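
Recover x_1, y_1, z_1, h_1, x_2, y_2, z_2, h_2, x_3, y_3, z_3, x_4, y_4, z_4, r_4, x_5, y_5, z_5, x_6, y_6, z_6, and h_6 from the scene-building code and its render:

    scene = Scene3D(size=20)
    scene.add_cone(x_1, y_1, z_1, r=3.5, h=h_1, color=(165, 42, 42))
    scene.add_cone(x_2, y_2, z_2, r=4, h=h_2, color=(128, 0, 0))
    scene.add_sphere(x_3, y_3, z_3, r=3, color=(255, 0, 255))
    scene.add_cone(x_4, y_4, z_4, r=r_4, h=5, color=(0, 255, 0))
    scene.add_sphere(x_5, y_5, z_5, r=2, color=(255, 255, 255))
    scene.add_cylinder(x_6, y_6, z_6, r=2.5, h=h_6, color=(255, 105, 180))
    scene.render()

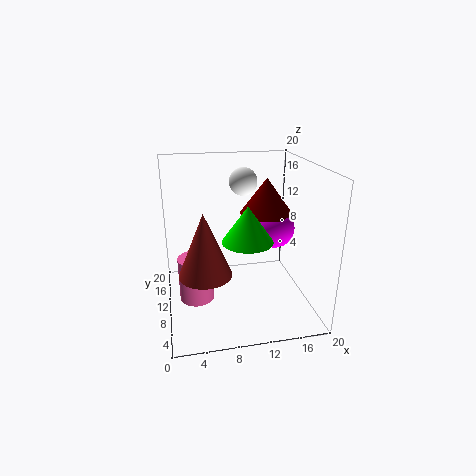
x_1 = 5
y_1 = 7
z_1 = 6.5
h_1 = 8.5
x_2 = 15.5
y_2 = 15
z_2 = 11.5
h_2 = 5.5
x_3 = 16.5
y_3 = 13.5
z_3 = 9.5
x_4 = 11
y_4 = 8.5
z_4 = 10
r_4 = 3.5
x_5 = 11.5
y_5 = 13.5
z_5 = 17
x_6 = 4
y_6 = 11
z_6 = 0.5
h_6 = 6.5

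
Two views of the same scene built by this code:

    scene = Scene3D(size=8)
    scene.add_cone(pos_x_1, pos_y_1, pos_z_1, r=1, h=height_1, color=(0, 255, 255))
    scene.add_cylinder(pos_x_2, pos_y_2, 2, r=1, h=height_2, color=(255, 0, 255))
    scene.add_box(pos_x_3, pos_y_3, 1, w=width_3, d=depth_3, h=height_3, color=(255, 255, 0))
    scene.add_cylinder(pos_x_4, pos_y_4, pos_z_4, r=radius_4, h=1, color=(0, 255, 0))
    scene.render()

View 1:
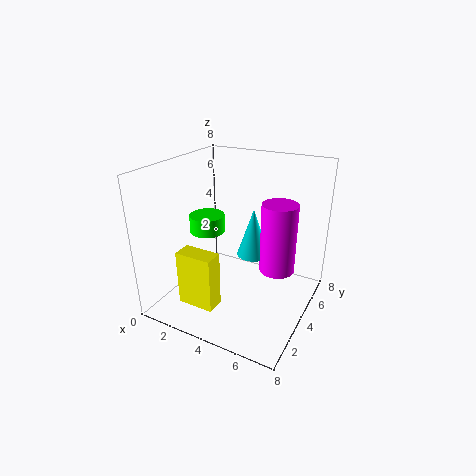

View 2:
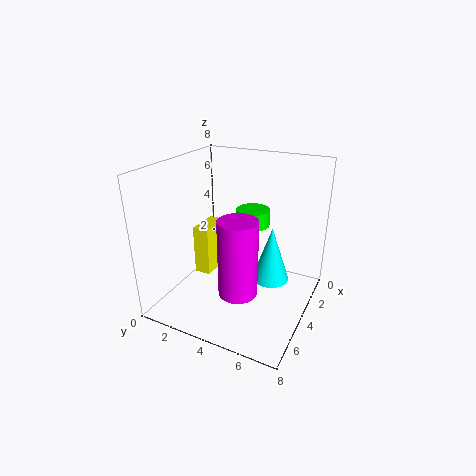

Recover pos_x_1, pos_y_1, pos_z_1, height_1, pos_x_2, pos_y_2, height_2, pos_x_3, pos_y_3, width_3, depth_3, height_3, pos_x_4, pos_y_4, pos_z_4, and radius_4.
pos_x_1 = 4; pos_y_1 = 6; pos_z_1 = 2; height_1 = 3; pos_x_2 = 6; pos_y_2 = 5; height_2 = 4; pos_x_3 = 2; pos_y_3 = 1; width_3 = 2; depth_3 = 1; height_3 = 3; pos_x_4 = 2; pos_y_4 = 4; pos_z_4 = 4; radius_4 = 1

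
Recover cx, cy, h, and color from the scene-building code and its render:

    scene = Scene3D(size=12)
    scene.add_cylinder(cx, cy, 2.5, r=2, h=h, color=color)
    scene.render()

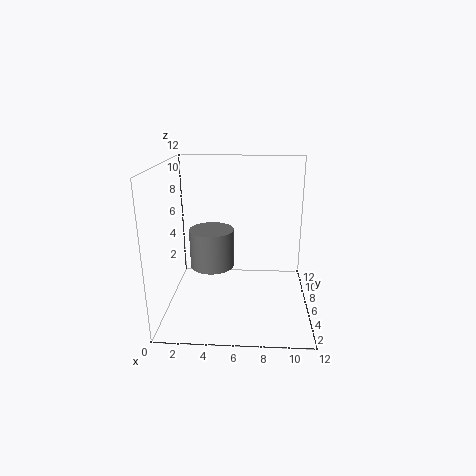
cx = 3.5; cy = 8; h = 3.5; color = 'gray'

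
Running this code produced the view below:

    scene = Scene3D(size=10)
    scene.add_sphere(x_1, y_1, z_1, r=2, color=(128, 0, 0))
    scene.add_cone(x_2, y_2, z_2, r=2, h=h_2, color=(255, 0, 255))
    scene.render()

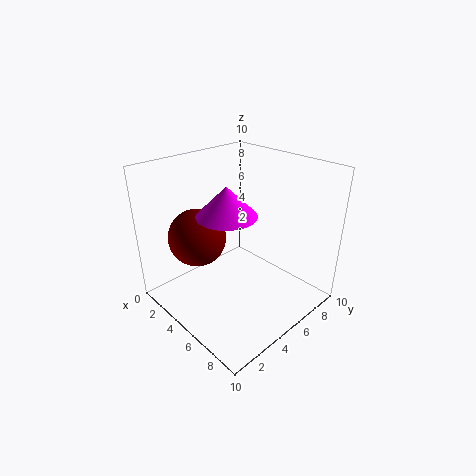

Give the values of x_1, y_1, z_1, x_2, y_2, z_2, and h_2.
x_1 = 3; y_1 = 3; z_1 = 5; x_2 = 5; y_2 = 4; z_2 = 7; h_2 = 2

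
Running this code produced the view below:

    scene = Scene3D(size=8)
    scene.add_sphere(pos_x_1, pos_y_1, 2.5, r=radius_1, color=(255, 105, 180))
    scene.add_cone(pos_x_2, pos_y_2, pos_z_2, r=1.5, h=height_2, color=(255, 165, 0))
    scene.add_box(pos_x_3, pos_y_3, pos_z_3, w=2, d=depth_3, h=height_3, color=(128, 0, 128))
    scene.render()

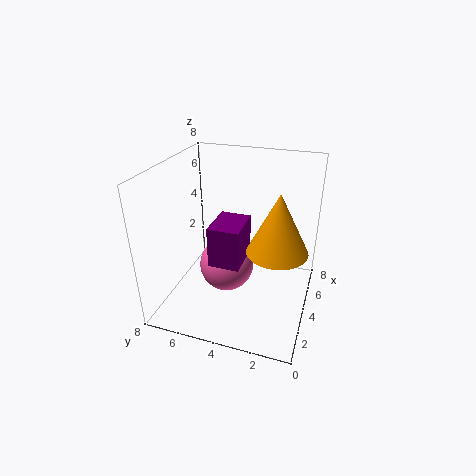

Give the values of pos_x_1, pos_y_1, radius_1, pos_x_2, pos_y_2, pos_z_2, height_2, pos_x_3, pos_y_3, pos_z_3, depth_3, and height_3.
pos_x_1 = 3.5; pos_y_1 = 4.5; radius_1 = 1.5; pos_x_2 = 2.5; pos_y_2 = 1.5; pos_z_2 = 4.5; height_2 = 3; pos_x_3 = 1; pos_y_3 = 3; pos_z_3 = 4; depth_3 = 1.5; height_3 = 2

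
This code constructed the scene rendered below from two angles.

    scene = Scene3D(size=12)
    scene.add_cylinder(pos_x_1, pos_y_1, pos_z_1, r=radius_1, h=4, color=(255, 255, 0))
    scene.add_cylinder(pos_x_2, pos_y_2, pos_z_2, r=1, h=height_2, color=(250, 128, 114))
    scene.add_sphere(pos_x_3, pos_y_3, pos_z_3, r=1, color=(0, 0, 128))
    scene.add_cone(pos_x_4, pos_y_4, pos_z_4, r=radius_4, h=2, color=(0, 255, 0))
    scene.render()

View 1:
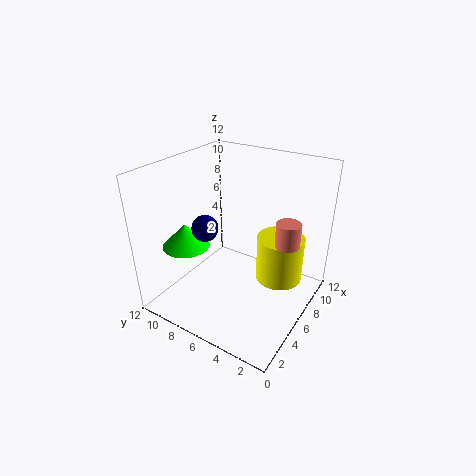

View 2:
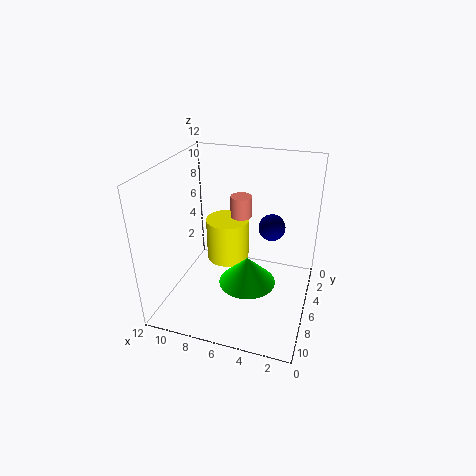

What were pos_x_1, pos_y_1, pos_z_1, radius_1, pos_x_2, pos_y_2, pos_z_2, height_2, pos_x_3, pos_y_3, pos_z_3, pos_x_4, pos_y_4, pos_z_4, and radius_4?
pos_x_1 = 8; pos_y_1 = 3; pos_z_1 = 2; radius_1 = 2; pos_x_2 = 7; pos_y_2 = 2; pos_z_2 = 6; height_2 = 2; pos_x_3 = 3; pos_y_3 = 7; pos_z_3 = 8; pos_x_4 = 4; pos_y_4 = 10; pos_z_4 = 5; radius_4 = 2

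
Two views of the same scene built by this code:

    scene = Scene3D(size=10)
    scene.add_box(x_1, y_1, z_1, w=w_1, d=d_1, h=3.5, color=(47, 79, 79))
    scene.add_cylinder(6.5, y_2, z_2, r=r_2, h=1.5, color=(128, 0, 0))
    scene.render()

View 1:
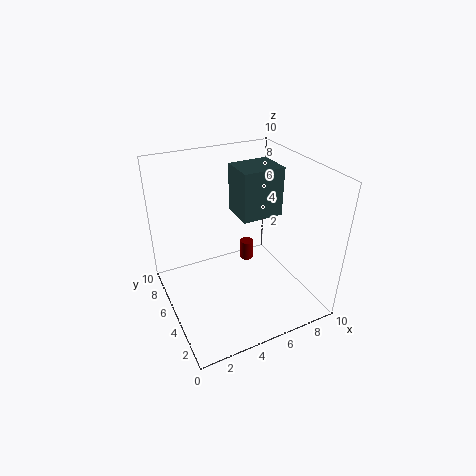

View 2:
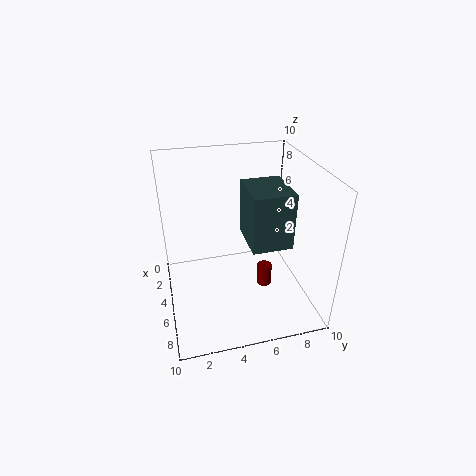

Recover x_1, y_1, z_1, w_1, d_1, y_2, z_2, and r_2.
x_1 = 5.5, y_1 = 5, z_1 = 6, w_1 = 3, d_1 = 2.5, y_2 = 6.5, z_2 = 2, r_2 = 0.5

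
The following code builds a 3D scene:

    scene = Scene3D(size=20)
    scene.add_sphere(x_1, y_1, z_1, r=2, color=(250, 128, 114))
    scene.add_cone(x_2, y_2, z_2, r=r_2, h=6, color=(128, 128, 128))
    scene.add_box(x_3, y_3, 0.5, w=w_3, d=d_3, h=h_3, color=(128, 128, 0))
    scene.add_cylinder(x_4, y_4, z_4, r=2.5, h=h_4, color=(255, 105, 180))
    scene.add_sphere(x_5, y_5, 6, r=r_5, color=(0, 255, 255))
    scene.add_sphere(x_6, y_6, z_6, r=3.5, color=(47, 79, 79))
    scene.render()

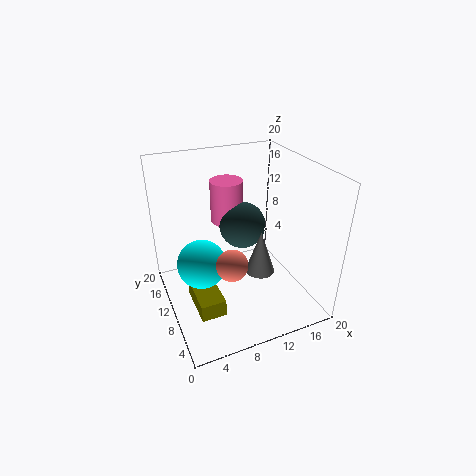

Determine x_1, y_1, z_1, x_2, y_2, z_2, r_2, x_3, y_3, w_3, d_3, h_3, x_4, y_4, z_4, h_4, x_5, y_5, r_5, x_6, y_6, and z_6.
x_1 = 7; y_1 = 5; z_1 = 9.5; x_2 = 12; y_2 = 7; z_2 = 6; r_2 = 2; x_3 = 3; y_3 = 6; w_3 = 3.5; d_3 = 6.5; h_3 = 2.5; x_4 = 11; y_4 = 16.5; z_4 = 9.5; h_4 = 6.5; x_5 = 5; y_5 = 11.5; r_5 = 3.5; x_6 = 12.5; y_6 = 14; z_6 = 9.5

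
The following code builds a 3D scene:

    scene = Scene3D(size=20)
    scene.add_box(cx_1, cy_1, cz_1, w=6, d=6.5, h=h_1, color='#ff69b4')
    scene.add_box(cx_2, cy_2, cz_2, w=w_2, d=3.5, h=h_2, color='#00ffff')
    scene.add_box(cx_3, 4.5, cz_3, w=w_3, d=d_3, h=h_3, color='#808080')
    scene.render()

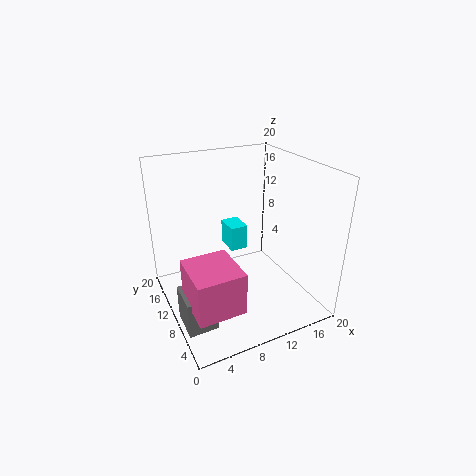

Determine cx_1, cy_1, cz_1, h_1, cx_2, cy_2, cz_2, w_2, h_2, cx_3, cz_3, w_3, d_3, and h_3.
cx_1 = 1
cy_1 = 1.5
cz_1 = 4.5
h_1 = 5.5
cx_2 = 9.5
cy_2 = 11
cz_2 = 7.5
w_2 = 2.5
h_2 = 3.5
cx_3 = 0.5
cz_3 = 0.5
w_3 = 4
d_3 = 4.5
h_3 = 5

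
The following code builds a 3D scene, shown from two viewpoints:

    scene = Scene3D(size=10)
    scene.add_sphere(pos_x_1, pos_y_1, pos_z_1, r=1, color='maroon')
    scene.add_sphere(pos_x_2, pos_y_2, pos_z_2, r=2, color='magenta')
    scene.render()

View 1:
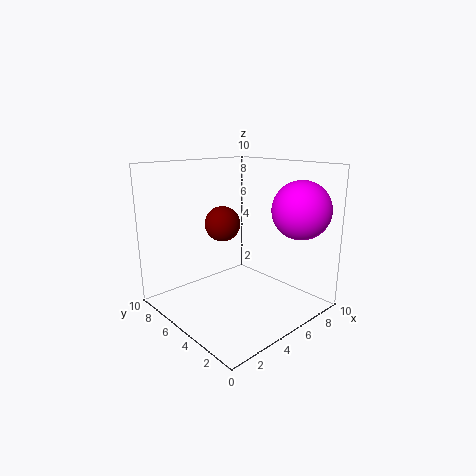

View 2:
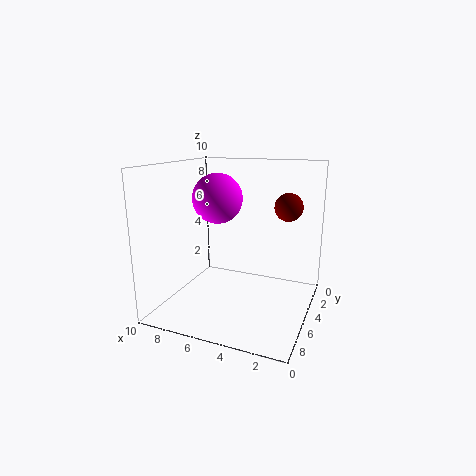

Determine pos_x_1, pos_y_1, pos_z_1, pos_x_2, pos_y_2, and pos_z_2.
pos_x_1 = 2, pos_y_1 = 3, pos_z_1 = 7, pos_x_2 = 8, pos_y_2 = 2, pos_z_2 = 7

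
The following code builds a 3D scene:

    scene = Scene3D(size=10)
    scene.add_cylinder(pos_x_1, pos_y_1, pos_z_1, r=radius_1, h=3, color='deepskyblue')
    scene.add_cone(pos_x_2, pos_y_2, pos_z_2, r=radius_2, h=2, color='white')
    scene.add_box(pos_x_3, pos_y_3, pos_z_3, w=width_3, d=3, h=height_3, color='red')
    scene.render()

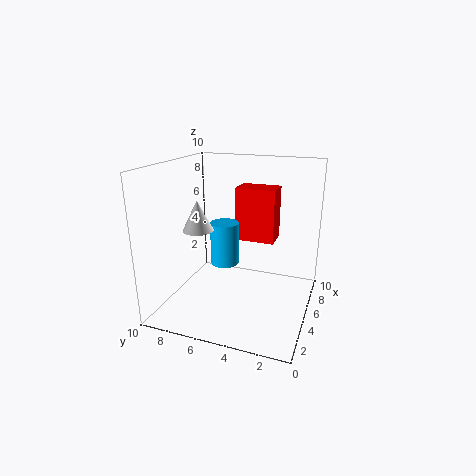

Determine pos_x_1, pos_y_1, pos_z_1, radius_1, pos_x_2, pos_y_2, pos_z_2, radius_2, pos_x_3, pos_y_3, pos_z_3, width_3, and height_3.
pos_x_1 = 5; pos_y_1 = 6; pos_z_1 = 3; radius_1 = 1; pos_x_2 = 3; pos_y_2 = 7; pos_z_2 = 6; radius_2 = 1; pos_x_3 = 7; pos_y_3 = 3; pos_z_3 = 4; width_3 = 2; height_3 = 4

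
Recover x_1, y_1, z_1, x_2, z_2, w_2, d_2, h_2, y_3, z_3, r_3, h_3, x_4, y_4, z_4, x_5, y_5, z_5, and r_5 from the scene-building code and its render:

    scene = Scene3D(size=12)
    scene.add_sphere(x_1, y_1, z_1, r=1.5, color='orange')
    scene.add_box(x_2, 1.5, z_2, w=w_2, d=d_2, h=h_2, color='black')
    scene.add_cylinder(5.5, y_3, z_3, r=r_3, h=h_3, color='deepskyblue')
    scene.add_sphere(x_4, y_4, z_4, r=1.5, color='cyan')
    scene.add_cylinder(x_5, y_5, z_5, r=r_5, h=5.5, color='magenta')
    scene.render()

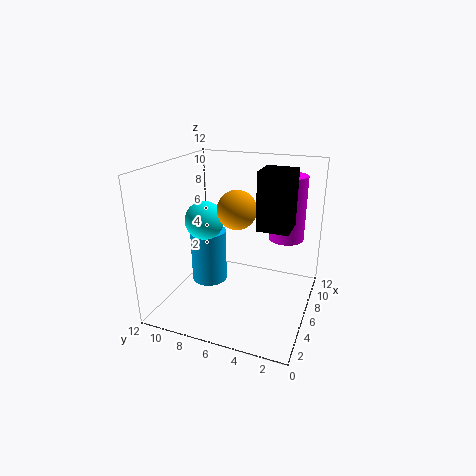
x_1 = 4.5; y_1 = 5.5; z_1 = 9; x_2 = 4.5; z_2 = 7.5; w_2 = 2.5; d_2 = 2.5; h_2 = 4.5; y_3 = 8.5; z_3 = 2; r_3 = 1.5; h_3 = 4.5; x_4 = 4; y_4 = 8; z_4 = 8; x_5 = 8.5; y_5 = 2.5; z_5 = 5.5; r_5 = 1.5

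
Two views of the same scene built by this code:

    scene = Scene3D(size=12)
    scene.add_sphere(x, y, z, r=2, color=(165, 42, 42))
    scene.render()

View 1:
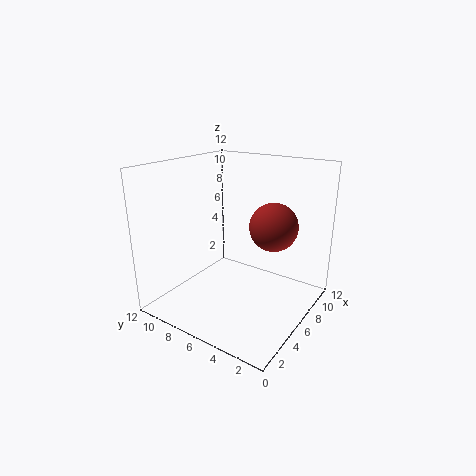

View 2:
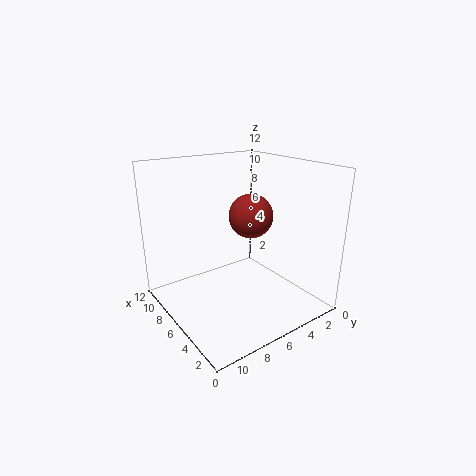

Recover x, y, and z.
x = 7.5; y = 3.5; z = 7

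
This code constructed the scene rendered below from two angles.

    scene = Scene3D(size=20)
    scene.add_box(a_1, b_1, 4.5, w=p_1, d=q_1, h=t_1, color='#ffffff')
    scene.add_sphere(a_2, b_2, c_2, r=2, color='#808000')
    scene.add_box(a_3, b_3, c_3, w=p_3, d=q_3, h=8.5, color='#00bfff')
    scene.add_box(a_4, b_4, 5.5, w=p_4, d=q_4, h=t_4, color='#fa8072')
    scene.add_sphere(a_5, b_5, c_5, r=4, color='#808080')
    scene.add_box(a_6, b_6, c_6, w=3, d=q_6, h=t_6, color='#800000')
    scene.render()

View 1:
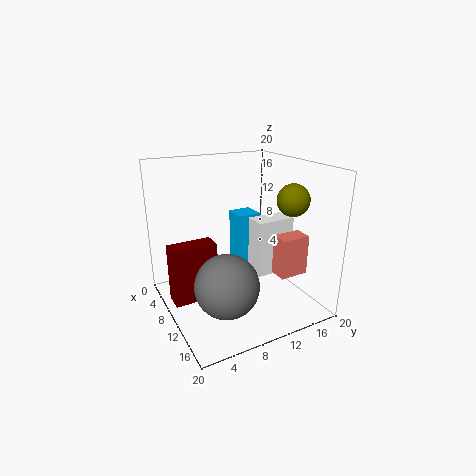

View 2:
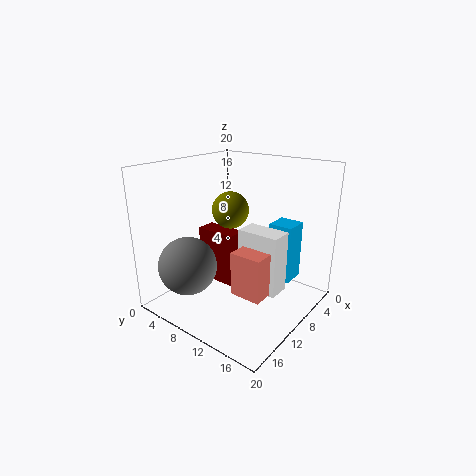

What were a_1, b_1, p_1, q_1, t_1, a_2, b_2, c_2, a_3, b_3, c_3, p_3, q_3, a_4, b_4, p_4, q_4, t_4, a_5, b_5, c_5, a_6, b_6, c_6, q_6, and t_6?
a_1 = 9.5
b_1 = 12
p_1 = 3
q_1 = 5.5
t_1 = 8
a_2 = 16.5
b_2 = 14
c_2 = 16.5
a_3 = 2.5
b_3 = 12.5
c_3 = 3
p_3 = 3.5
q_3 = 3.5
a_4 = 13.5
b_4 = 13.5
p_4 = 2.5
q_4 = 4
t_4 = 5.5
a_5 = 15.5
b_5 = 5.5
c_5 = 6.5
a_6 = 5.5
b_6 = 1
c_6 = 0.5
q_6 = 6.5
t_6 = 8.5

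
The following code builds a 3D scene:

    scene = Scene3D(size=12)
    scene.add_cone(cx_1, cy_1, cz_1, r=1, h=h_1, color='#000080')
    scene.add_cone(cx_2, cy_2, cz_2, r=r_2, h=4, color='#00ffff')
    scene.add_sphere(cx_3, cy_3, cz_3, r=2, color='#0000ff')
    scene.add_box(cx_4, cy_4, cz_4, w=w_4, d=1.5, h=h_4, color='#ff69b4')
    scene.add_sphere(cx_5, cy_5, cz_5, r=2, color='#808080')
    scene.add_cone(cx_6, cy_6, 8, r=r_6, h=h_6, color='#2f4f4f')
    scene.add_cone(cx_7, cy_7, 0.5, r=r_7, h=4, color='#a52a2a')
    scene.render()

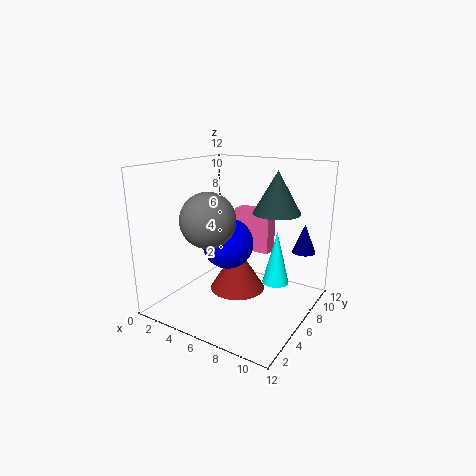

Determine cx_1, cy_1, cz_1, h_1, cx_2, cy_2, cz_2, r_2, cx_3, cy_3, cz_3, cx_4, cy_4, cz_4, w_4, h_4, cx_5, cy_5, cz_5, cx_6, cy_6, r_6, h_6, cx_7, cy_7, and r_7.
cx_1 = 10.5
cy_1 = 9.5
cz_1 = 4.5
h_1 = 2.5
cx_2 = 10
cy_2 = 5
cz_2 = 3.5
r_2 = 1
cx_3 = 6
cy_3 = 4.5
cz_3 = 6
cx_4 = 3.5
cy_4 = 9.5
cz_4 = 3.5
w_4 = 3.5
h_4 = 4
cx_5 = 6
cy_5 = 2
cz_5 = 8.5
cx_6 = 8.5
cy_6 = 8
r_6 = 2
h_6 = 3.5
cx_7 = 5
cy_7 = 7.5
r_7 = 2.5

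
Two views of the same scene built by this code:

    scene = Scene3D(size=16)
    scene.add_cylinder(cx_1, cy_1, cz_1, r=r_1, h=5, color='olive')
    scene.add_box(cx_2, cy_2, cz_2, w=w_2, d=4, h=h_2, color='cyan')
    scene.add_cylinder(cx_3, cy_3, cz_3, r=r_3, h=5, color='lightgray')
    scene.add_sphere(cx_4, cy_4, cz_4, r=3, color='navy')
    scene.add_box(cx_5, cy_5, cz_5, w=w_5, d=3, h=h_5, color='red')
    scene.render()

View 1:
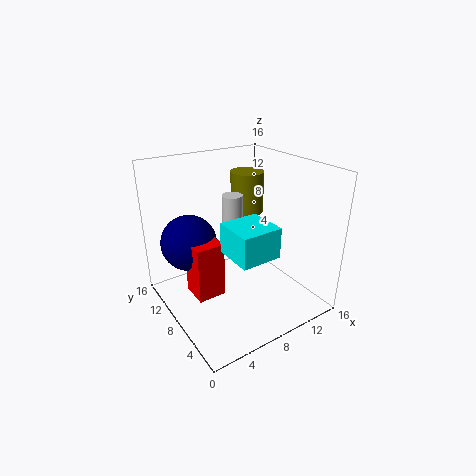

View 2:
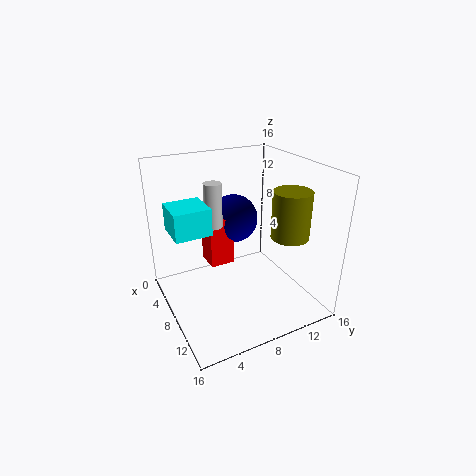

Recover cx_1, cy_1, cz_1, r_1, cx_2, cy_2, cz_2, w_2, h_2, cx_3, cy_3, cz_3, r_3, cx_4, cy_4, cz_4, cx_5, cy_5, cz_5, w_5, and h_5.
cx_1 = 12, cy_1 = 12, cz_1 = 9, r_1 = 2, cx_2 = 4, cy_2 = 1, cz_2 = 9, w_2 = 4, h_2 = 3, cx_3 = 6, cy_3 = 6, cz_3 = 9, r_3 = 1, cx_4 = 3, cy_4 = 10, cz_4 = 8, cx_5 = 2, cy_5 = 6, cz_5 = 3, w_5 = 3, h_5 = 6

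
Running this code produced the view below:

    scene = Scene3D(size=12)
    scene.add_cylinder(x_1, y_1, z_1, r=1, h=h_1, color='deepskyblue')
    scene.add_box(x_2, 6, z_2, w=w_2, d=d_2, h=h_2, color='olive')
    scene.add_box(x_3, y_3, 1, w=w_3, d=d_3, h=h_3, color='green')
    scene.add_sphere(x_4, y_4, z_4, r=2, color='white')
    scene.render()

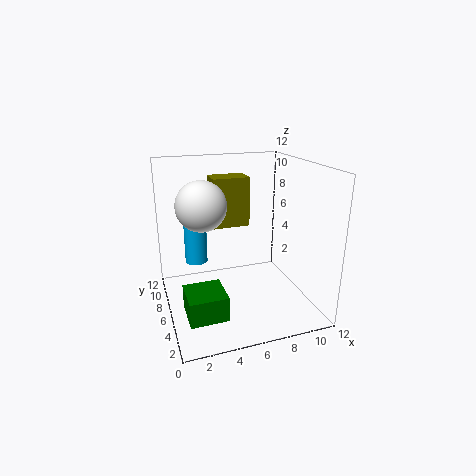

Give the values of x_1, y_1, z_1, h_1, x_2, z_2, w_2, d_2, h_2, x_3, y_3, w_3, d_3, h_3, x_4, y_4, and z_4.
x_1 = 3, y_1 = 9, z_1 = 3, h_1 = 4, x_2 = 4, z_2 = 7, w_2 = 3, d_2 = 2, h_2 = 4, x_3 = 1, y_3 = 2, w_3 = 3, d_3 = 3, h_3 = 2, x_4 = 3, y_4 = 6, z_4 = 9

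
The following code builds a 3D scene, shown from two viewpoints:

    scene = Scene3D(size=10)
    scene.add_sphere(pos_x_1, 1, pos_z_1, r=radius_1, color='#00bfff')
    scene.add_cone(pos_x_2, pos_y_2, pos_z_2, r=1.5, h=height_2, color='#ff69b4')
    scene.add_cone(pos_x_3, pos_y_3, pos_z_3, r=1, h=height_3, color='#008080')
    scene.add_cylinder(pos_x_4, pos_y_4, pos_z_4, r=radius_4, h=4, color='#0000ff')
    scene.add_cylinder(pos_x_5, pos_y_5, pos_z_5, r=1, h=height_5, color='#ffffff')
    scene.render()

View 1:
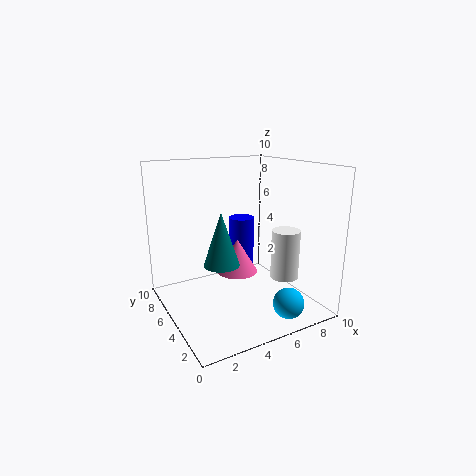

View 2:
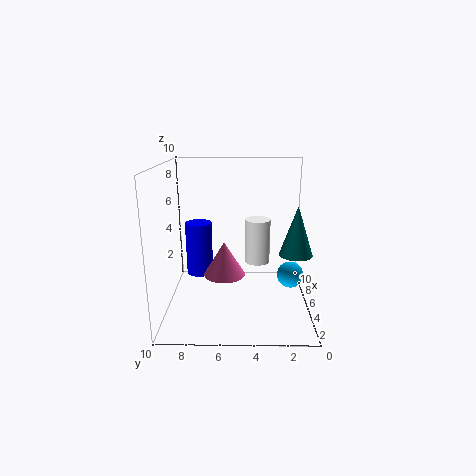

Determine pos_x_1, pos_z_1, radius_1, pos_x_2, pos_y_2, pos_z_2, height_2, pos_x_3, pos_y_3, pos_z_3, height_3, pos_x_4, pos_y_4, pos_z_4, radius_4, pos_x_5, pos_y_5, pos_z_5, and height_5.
pos_x_1 = 6.5; pos_z_1 = 1.5; radius_1 = 1; pos_x_2 = 5.5; pos_y_2 = 6; pos_z_2 = 2; height_2 = 2.5; pos_x_3 = 2; pos_y_3 = 1.5; pos_z_3 = 5; height_3 = 3; pos_x_4 = 7; pos_y_4 = 8; pos_z_4 = 1.5; radius_4 = 1; pos_x_5 = 8; pos_y_5 = 3.5; pos_z_5 = 2; height_5 = 3.5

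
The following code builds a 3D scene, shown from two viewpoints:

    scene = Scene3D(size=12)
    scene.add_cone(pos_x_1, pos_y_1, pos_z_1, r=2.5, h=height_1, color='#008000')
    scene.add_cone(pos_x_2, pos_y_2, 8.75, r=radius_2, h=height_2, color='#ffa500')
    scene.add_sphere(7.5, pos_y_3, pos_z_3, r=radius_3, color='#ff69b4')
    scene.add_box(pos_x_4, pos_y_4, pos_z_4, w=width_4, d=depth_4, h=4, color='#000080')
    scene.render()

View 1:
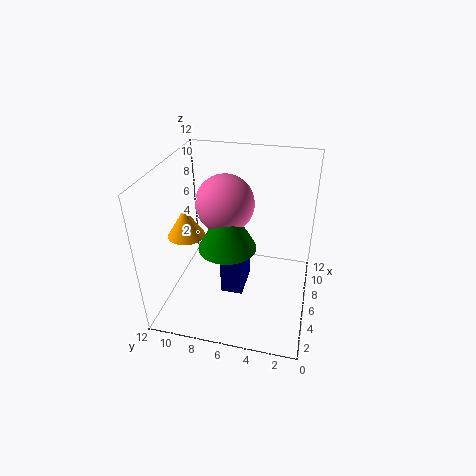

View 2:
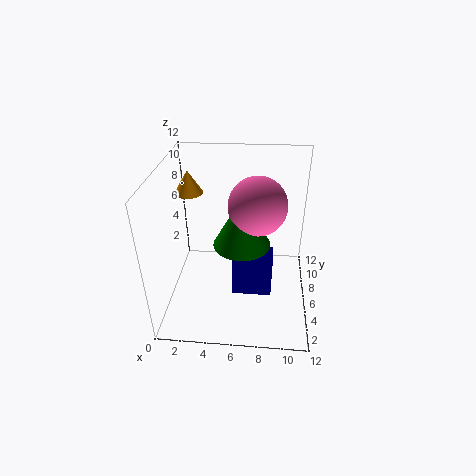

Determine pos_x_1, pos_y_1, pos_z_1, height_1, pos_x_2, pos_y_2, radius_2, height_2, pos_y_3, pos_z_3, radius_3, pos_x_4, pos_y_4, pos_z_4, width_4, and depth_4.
pos_x_1 = 6.25
pos_y_1 = 7
pos_z_1 = 4.75
height_1 = 4.5
pos_x_2 = 1.5
pos_y_2 = 8.5
radius_2 = 1.25
height_2 = 2
pos_y_3 = 7.5
pos_z_3 = 8.25
radius_3 = 2.5
pos_x_4 = 5.5
pos_y_4 = 5.5
pos_z_4 = 0.25
width_4 = 3.5
depth_4 = 2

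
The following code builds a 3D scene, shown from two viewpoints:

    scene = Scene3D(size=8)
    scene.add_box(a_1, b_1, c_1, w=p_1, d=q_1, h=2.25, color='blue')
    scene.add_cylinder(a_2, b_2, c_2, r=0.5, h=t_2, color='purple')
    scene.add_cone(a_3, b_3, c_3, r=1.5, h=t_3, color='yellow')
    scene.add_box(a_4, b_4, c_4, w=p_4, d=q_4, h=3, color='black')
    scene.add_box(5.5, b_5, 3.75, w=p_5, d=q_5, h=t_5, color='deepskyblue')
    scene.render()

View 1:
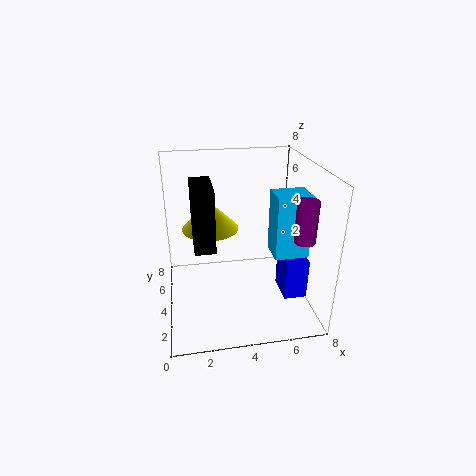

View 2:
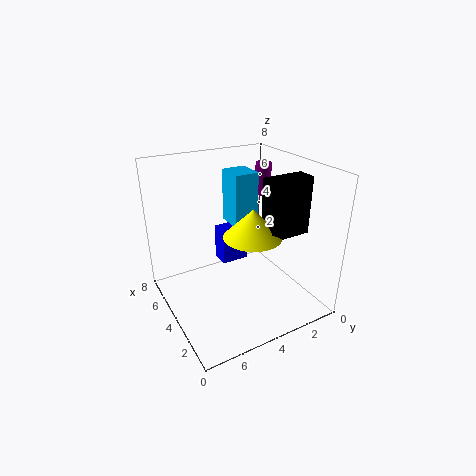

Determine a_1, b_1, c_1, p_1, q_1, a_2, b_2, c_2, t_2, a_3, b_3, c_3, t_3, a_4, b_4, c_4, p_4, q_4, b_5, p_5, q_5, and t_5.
a_1 = 6.25, b_1 = 2, c_1 = 1, p_1 = 1.25, q_1 = 1.75, a_2 = 6.5, b_2 = 0.75, c_2 = 5.25, t_2 = 2, a_3 = 2.5, b_3 = 4, c_3 = 4.75, t_3 = 1.5, a_4 = 1.5, b_4 = 1.25, c_4 = 4.75, p_4 = 1, q_4 = 2.25, b_5 = 1.75, p_5 = 1.75, q_5 = 1.5, t_5 = 3.25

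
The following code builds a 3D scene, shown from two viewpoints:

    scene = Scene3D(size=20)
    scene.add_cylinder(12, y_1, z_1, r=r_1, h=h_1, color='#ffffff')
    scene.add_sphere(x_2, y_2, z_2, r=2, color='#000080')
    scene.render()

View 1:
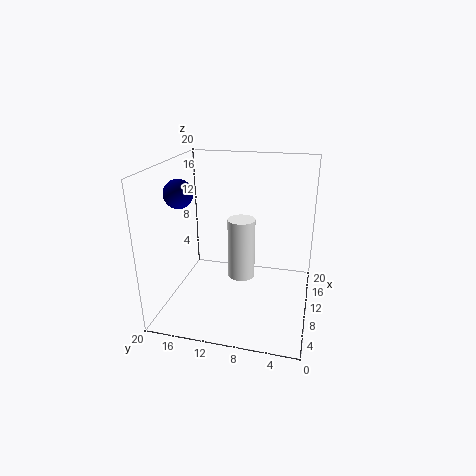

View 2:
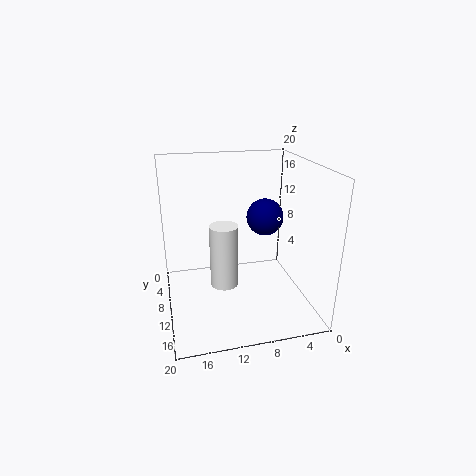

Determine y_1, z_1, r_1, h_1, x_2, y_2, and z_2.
y_1 = 10; z_1 = 3; r_1 = 2; h_1 = 9; x_2 = 9; y_2 = 18; z_2 = 16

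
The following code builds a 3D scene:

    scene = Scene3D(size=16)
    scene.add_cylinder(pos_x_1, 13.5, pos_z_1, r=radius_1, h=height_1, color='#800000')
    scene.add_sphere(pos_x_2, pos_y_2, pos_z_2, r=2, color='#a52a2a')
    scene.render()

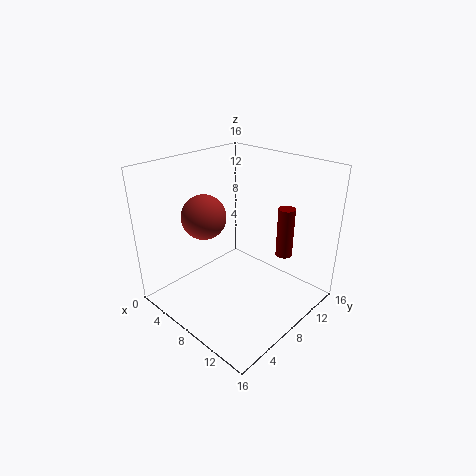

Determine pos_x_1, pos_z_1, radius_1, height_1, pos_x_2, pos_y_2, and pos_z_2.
pos_x_1 = 10.5, pos_z_1 = 4.5, radius_1 = 1, height_1 = 6, pos_x_2 = 9.5, pos_y_2 = 2, pos_z_2 = 13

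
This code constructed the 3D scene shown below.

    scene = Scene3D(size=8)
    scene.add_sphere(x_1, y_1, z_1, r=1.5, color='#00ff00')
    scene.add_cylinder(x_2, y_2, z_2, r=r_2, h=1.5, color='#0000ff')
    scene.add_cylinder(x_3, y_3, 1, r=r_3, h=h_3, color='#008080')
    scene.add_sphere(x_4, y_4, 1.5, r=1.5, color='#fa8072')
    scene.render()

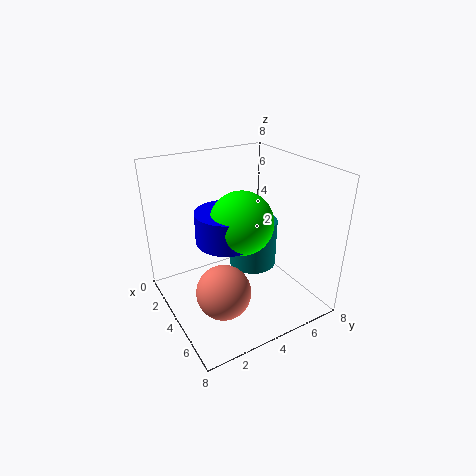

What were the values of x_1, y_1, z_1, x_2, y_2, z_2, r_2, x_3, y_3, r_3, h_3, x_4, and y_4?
x_1 = 6; y_1 = 3; z_1 = 6; x_2 = 5.5; y_2 = 2.5; z_2 = 5; r_2 = 1.5; x_3 = 2.5; y_3 = 6; r_3 = 1.5; h_3 = 3; x_4 = 5; y_4 = 2.5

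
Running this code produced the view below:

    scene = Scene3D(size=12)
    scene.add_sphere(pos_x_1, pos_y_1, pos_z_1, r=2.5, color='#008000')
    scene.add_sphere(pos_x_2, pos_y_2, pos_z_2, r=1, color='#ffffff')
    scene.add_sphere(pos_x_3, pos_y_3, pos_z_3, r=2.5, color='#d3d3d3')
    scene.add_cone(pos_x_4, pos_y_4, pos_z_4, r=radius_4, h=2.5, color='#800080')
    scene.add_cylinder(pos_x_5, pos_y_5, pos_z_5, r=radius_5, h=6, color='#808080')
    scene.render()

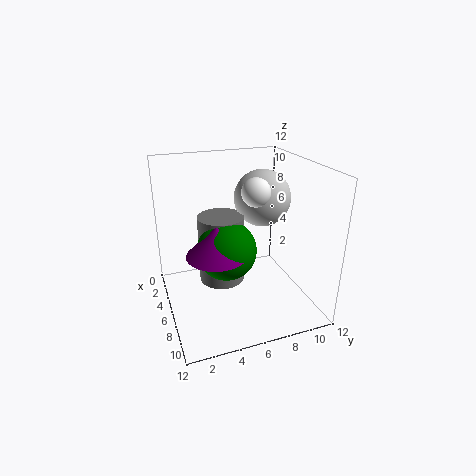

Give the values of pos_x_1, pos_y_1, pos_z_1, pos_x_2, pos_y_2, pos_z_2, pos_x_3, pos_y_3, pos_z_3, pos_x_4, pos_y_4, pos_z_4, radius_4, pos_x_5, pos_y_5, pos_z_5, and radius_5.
pos_x_1 = 6
pos_y_1 = 5
pos_z_1 = 5
pos_x_2 = 9.5
pos_y_2 = 6
pos_z_2 = 11
pos_x_3 = 4
pos_y_3 = 9
pos_z_3 = 8.5
pos_x_4 = 6.5
pos_y_4 = 4
pos_z_4 = 5
radius_4 = 2.5
pos_x_5 = 4.5
pos_y_5 = 5
pos_z_5 = 1.5
radius_5 = 2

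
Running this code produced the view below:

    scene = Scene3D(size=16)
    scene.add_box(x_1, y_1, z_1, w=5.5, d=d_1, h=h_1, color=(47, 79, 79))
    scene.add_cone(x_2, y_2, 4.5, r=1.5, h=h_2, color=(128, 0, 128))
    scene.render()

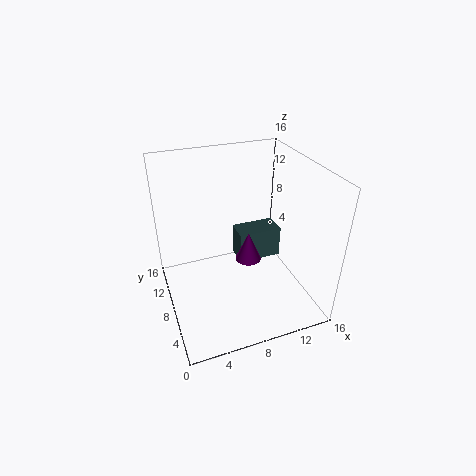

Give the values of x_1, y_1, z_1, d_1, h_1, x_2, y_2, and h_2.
x_1 = 9.5; y_1 = 11; z_1 = 2; d_1 = 3; h_1 = 4; x_2 = 9.5; y_2 = 8.5; h_2 = 3.5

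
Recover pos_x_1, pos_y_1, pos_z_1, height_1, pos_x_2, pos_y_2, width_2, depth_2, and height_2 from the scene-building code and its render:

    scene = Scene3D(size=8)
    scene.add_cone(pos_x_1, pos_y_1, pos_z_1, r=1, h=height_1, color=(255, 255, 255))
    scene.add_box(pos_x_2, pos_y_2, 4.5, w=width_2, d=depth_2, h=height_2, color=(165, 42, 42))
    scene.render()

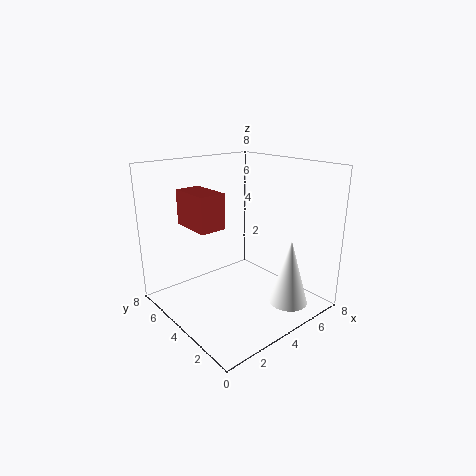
pos_x_1 = 5, pos_y_1 = 1, pos_z_1 = 1, height_1 = 3.5, pos_x_2 = 2, pos_y_2 = 4.5, width_2 = 1.5, depth_2 = 2.5, height_2 = 2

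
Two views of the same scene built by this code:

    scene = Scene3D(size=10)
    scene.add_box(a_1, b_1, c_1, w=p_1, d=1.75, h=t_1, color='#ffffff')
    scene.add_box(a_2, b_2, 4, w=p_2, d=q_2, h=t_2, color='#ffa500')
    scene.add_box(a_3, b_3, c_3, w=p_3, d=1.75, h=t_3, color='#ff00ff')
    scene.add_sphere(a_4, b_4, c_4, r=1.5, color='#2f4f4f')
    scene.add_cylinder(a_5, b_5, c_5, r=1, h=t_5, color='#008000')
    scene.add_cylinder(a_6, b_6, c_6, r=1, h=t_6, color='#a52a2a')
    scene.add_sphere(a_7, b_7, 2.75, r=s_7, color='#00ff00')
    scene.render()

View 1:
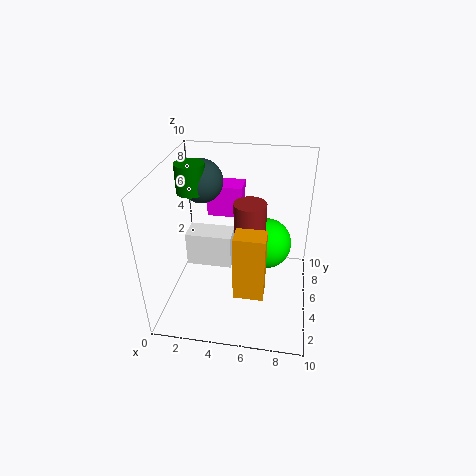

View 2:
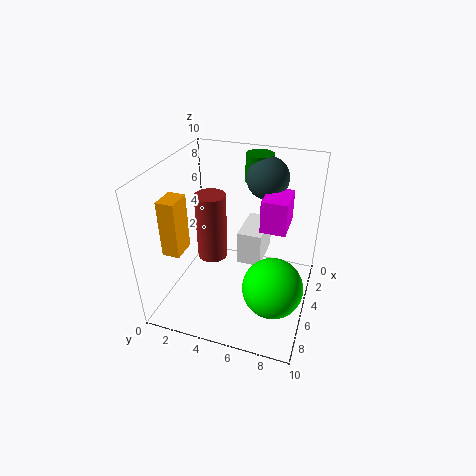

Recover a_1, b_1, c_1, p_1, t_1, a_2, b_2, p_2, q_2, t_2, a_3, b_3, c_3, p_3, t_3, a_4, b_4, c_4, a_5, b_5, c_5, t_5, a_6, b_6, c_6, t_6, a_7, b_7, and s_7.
a_1 = 1.25, b_1 = 4.75, c_1 = 2.5, p_1 = 3.25, t_1 = 2.5, a_2 = 5.5, b_2 = 0.25, p_2 = 1.75, q_2 = 1.25, t_2 = 4, a_3 = 2.5, b_3 = 6.5, c_3 = 5.75, p_3 = 2.5, t_3 = 2.25, a_4 = 2.25, b_4 = 6.25, c_4 = 8.5, a_5 = 1.75, b_5 = 5.5, c_5 = 8, t_5 = 2, a_6 = 6, b_6 = 3.5, c_6 = 4, t_6 = 4.5, a_7 = 6.75, b_7 = 8, s_7 = 2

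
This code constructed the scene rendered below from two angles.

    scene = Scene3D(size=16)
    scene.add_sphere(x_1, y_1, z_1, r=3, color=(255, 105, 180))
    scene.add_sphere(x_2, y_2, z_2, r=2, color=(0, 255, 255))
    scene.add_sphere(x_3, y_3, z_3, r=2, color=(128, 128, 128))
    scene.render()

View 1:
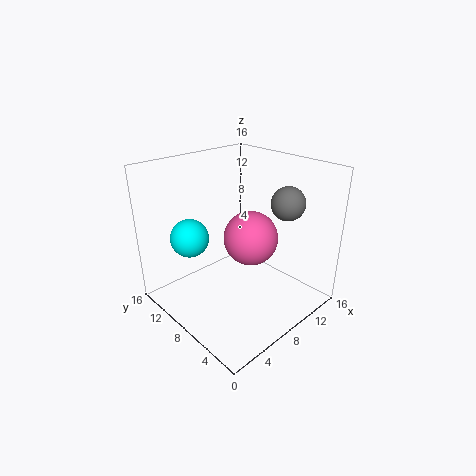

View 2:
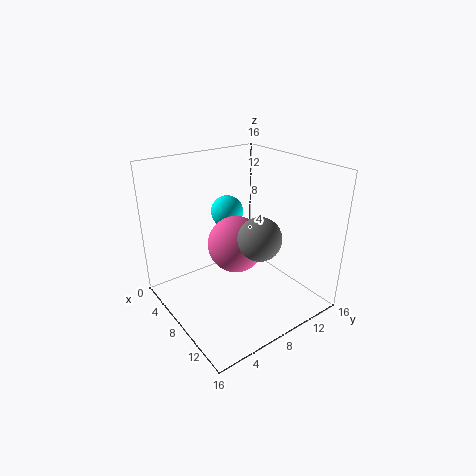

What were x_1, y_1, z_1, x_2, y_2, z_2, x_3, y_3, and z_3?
x_1 = 9, y_1 = 7, z_1 = 8, x_2 = 3, y_2 = 10, z_2 = 9, x_3 = 14, y_3 = 6, z_3 = 11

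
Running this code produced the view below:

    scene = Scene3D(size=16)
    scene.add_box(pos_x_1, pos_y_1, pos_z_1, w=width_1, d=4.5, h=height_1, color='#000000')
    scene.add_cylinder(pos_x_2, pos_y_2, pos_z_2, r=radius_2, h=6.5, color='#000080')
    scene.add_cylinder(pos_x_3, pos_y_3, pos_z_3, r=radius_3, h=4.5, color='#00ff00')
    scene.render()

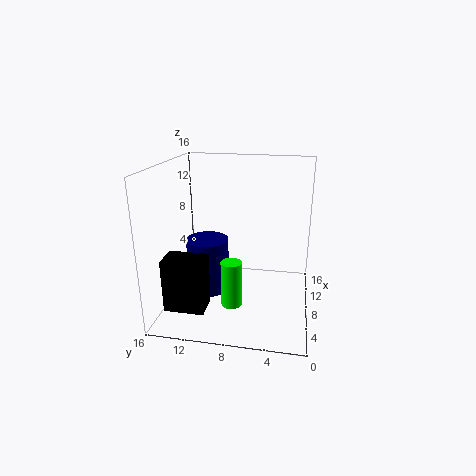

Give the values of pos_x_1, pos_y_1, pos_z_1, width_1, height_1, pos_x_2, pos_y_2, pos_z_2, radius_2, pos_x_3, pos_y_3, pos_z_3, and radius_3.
pos_x_1 = 3.5; pos_y_1 = 11; pos_z_1 = 0.5; width_1 = 3; height_1 = 6; pos_x_2 = 9.5; pos_y_2 = 12; pos_z_2 = 0.5; radius_2 = 2.5; pos_x_3 = 2; pos_y_3 = 7.5; pos_z_3 = 3.5; radius_3 = 1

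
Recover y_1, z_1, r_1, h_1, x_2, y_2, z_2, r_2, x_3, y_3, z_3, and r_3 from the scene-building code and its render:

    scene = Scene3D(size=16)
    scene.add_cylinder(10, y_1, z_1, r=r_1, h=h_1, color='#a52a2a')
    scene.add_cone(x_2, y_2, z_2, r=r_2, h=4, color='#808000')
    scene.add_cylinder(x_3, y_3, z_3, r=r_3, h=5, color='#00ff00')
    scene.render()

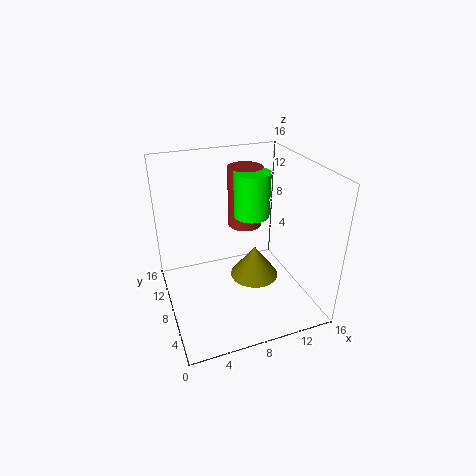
y_1 = 11, z_1 = 8, r_1 = 2, h_1 = 7, x_2 = 11, y_2 = 10, z_2 = 1, r_2 = 3, x_3 = 10, y_3 = 9, z_3 = 10, r_3 = 2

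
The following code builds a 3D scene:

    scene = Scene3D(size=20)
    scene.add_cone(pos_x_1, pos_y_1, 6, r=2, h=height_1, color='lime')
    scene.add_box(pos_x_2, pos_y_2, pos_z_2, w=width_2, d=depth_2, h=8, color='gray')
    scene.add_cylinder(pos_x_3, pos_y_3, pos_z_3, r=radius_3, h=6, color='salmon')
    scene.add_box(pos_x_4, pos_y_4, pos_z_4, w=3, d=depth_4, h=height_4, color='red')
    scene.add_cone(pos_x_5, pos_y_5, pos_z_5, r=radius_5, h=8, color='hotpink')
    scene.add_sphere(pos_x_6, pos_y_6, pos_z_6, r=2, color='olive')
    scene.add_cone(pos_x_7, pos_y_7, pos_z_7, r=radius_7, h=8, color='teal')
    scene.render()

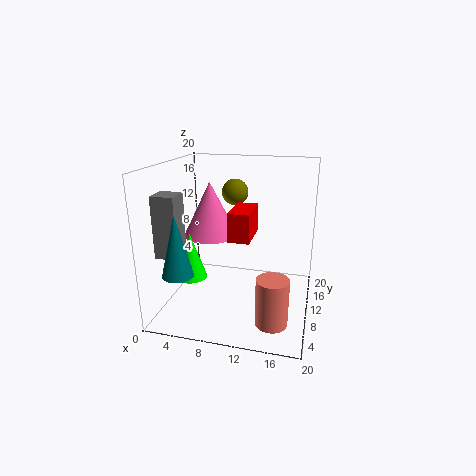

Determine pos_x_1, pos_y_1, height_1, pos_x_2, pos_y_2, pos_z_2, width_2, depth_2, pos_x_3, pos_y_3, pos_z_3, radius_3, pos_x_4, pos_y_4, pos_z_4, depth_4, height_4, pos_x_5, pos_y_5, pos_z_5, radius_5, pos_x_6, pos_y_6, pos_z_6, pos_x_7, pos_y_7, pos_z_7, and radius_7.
pos_x_1 = 5
pos_y_1 = 5
height_1 = 6
pos_x_2 = 1
pos_y_2 = 3
pos_z_2 = 9
width_2 = 3
depth_2 = 3
pos_x_3 = 16
pos_y_3 = 3
pos_z_3 = 2
radius_3 = 2
pos_x_4 = 9
pos_y_4 = 8
pos_z_4 = 10
depth_4 = 6
height_4 = 4
pos_x_5 = 5
pos_y_5 = 13
pos_z_5 = 9
radius_5 = 4
pos_x_6 = 8
pos_y_6 = 16
pos_z_6 = 15
pos_x_7 = 4
pos_y_7 = 3
pos_z_7 = 7
radius_7 = 2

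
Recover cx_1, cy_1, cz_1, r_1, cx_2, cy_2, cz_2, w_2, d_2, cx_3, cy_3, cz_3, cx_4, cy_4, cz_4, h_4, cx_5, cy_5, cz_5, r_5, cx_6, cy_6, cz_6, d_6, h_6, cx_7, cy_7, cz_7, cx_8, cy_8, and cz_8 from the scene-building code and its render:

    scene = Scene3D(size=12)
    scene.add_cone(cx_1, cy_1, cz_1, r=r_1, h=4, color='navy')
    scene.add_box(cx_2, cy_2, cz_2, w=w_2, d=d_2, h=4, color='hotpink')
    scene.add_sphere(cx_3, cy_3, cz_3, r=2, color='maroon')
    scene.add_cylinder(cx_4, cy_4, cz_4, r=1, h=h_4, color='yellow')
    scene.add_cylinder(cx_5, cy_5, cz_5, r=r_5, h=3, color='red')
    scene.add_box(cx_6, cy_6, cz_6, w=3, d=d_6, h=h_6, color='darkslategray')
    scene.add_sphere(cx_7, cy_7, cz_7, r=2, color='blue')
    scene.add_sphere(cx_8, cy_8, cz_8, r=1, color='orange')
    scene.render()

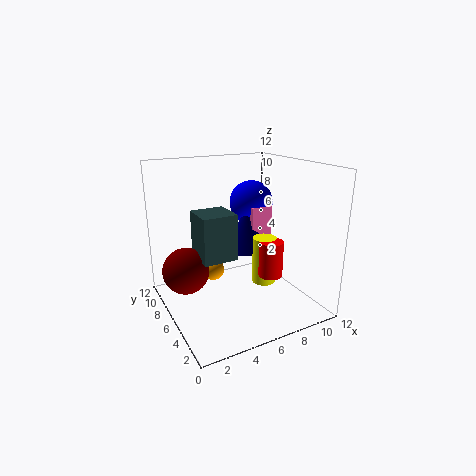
cx_1 = 8, cy_1 = 8, cz_1 = 4, r_1 = 2, cx_2 = 8, cy_2 = 7, cz_2 = 4, w_2 = 2, d_2 = 2, cx_3 = 2, cy_3 = 8, cz_3 = 3, cx_4 = 8, cy_4 = 5, cz_4 = 2, h_4 = 4, cx_5 = 8, cy_5 = 4, cz_5 = 3, r_5 = 1, cx_6 = 3, cy_6 = 6, cz_6 = 4, d_6 = 3, h_6 = 4, cx_7 = 9, cy_7 = 9, cz_7 = 8, cx_8 = 5, cy_8 = 9, cz_8 = 2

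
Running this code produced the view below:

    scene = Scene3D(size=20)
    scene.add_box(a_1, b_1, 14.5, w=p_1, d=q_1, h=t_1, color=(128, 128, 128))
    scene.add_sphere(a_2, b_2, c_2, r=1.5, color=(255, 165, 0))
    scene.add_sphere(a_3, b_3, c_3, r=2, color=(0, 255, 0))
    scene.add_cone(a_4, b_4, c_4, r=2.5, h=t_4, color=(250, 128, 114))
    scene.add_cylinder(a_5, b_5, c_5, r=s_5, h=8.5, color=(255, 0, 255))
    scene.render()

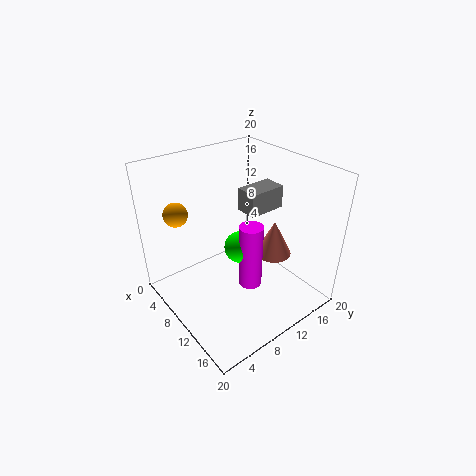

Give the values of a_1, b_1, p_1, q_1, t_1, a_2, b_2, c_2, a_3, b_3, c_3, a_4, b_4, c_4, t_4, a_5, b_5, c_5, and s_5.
a_1 = 10; b_1 = 10; p_1 = 3; q_1 = 5; t_1 = 3; a_2 = 8; b_2 = 2; c_2 = 15.5; a_3 = 13; b_3 = 8; c_3 = 11; a_4 = 13; b_4 = 14; c_4 = 7.5; t_4 = 5; a_5 = 14.5; b_5 = 8.5; c_5 = 6; s_5 = 1.5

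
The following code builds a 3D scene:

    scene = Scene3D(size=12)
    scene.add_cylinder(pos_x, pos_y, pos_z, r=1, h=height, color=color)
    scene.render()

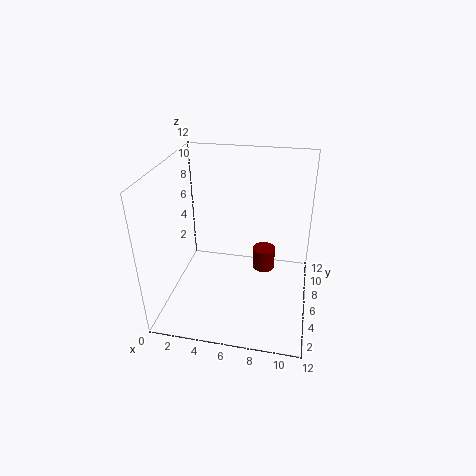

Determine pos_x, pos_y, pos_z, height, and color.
pos_x = 8; pos_y = 8; pos_z = 2; height = 2; color = 'maroon'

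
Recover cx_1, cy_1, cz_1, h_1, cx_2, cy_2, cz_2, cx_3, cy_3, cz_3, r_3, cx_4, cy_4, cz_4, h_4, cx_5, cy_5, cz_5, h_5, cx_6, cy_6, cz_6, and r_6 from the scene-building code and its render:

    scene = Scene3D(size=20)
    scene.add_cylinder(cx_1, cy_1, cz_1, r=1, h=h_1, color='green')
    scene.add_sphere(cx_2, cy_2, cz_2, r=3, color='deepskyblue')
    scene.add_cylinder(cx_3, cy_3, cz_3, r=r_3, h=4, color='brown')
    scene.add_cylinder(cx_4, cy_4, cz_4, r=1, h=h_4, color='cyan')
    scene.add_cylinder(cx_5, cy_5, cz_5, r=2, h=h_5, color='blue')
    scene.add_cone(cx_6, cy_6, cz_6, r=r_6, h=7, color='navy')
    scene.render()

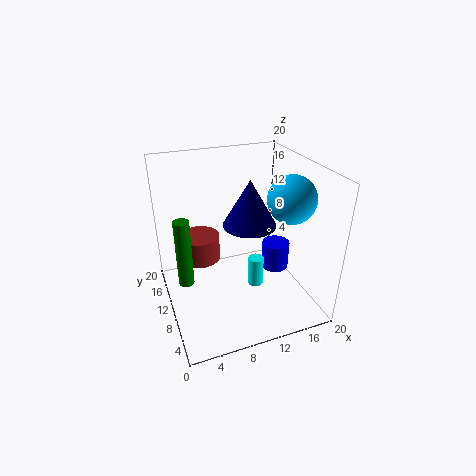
cx_1 = 2
cy_1 = 8
cz_1 = 6
h_1 = 9
cx_2 = 15
cy_2 = 5
cz_2 = 17
cx_3 = 6
cy_3 = 16
cz_3 = 4
r_3 = 3
cx_4 = 11
cy_4 = 6
cz_4 = 5
h_4 = 4
cx_5 = 16
cy_5 = 10
cz_5 = 4
h_5 = 4
cx_6 = 13
cy_6 = 13
cz_6 = 10
r_6 = 4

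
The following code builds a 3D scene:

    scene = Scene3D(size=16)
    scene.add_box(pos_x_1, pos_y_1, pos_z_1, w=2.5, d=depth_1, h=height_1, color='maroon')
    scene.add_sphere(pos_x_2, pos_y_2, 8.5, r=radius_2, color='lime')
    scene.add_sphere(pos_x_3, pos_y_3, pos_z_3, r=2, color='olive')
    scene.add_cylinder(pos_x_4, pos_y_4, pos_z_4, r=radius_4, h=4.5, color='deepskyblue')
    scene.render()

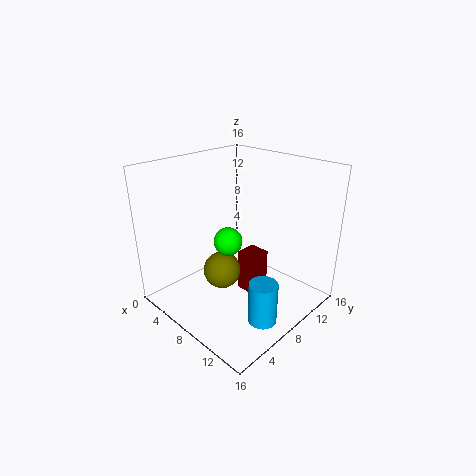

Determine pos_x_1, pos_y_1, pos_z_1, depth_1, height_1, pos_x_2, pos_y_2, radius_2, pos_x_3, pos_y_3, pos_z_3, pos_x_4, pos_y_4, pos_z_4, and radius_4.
pos_x_1 = 7; pos_y_1 = 9; pos_z_1 = 0.5; depth_1 = 2.5; height_1 = 5; pos_x_2 = 8.5; pos_y_2 = 6; radius_2 = 1.5; pos_x_3 = 8; pos_y_3 = 5.5; pos_z_3 = 5; pos_x_4 = 13.5; pos_y_4 = 6; pos_z_4 = 1; radius_4 = 1.5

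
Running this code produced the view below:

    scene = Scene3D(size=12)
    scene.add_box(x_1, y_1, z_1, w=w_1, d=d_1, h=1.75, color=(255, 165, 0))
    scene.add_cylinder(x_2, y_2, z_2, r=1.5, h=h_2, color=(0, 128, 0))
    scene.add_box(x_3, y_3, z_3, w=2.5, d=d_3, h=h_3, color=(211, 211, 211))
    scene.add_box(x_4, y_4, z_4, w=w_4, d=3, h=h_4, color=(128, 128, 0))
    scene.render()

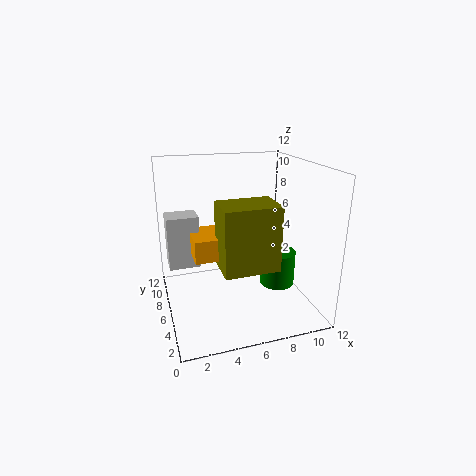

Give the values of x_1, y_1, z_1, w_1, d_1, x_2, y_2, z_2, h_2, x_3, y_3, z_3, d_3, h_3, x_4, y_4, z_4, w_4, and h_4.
x_1 = 2
y_1 = 3.75
z_1 = 5.25
w_1 = 4
d_1 = 3.25
x_2 = 9.5
y_2 = 5.5
z_2 = 1.5
h_2 = 3
x_3 = 0.25
y_3 = 5.75
z_3 = 4
d_3 = 2
h_3 = 4.25
x_4 = 3.75
y_4 = 1.75
z_4 = 4.75
w_4 = 4.25
h_4 = 5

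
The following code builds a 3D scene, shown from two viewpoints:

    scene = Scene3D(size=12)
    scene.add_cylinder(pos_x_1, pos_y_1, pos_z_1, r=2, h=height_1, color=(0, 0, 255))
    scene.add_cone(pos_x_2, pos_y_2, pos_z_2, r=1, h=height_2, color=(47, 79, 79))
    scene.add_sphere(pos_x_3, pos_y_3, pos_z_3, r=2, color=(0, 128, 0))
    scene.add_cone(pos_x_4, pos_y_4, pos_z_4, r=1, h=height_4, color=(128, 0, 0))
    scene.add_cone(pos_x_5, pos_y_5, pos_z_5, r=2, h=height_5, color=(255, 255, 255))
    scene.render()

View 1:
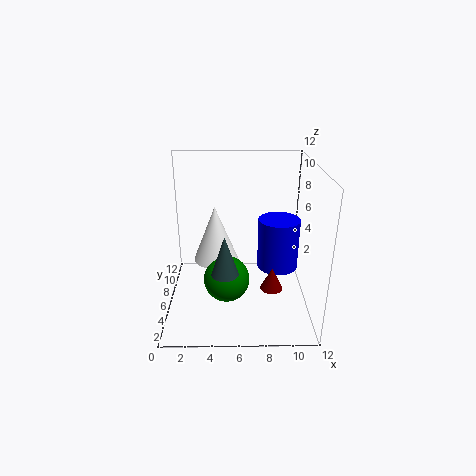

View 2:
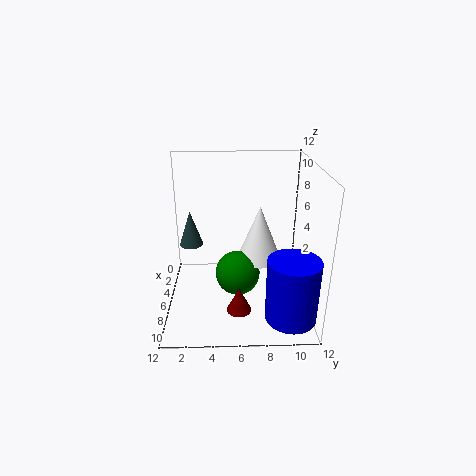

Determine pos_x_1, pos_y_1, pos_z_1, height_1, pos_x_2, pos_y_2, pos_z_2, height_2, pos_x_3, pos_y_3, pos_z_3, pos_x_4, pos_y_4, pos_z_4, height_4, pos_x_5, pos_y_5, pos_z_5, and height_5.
pos_x_1 = 10, pos_y_1 = 10, pos_z_1 = 1, height_1 = 5, pos_x_2 = 5, pos_y_2 = 2, pos_z_2 = 5, height_2 = 3, pos_x_3 = 5, pos_y_3 = 6, pos_z_3 = 2, pos_x_4 = 9, pos_y_4 = 6, pos_z_4 = 1, height_4 = 2, pos_x_5 = 4, pos_y_5 = 8, pos_z_5 = 3, height_5 = 5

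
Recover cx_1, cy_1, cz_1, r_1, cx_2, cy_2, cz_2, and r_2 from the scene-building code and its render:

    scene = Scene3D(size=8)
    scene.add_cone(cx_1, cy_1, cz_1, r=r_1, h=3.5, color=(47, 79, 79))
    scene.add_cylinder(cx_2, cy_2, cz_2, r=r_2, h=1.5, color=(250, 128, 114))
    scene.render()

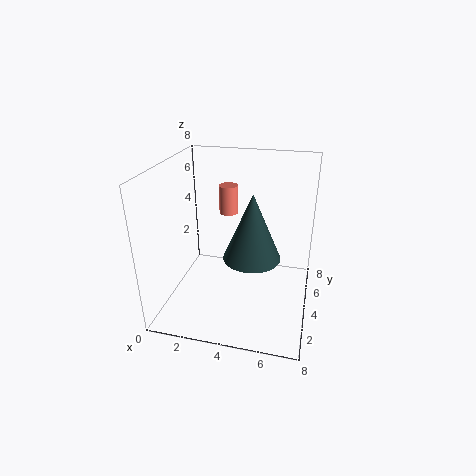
cx_1 = 5, cy_1 = 3, cz_1 = 3.5, r_1 = 1.5, cx_2 = 3.5, cy_2 = 4, cz_2 = 5.5, r_2 = 0.5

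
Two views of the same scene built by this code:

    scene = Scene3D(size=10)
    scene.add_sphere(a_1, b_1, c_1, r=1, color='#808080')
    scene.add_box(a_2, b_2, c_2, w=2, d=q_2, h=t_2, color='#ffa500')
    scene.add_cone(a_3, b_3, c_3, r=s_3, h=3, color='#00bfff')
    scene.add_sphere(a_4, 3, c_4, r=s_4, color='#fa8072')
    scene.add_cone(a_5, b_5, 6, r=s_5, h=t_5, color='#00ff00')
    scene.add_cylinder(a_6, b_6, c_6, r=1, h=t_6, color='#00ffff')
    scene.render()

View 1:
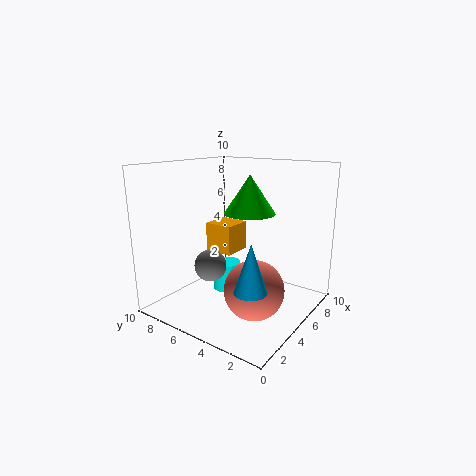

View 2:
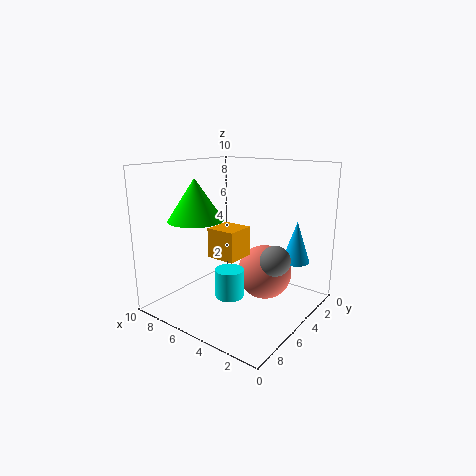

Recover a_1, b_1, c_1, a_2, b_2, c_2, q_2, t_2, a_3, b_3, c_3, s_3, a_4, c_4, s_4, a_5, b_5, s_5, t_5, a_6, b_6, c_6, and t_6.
a_1 = 2, b_1 = 5, c_1 = 4, a_2 = 4, b_2 = 5, c_2 = 4, q_2 = 2, t_2 = 2, a_3 = 2, b_3 = 2, c_3 = 3, s_3 = 1, a_4 = 4, c_4 = 2, s_4 = 2, a_5 = 8, b_5 = 6, s_5 = 2, t_5 = 3, a_6 = 5, b_6 = 6, c_6 = 1, t_6 = 2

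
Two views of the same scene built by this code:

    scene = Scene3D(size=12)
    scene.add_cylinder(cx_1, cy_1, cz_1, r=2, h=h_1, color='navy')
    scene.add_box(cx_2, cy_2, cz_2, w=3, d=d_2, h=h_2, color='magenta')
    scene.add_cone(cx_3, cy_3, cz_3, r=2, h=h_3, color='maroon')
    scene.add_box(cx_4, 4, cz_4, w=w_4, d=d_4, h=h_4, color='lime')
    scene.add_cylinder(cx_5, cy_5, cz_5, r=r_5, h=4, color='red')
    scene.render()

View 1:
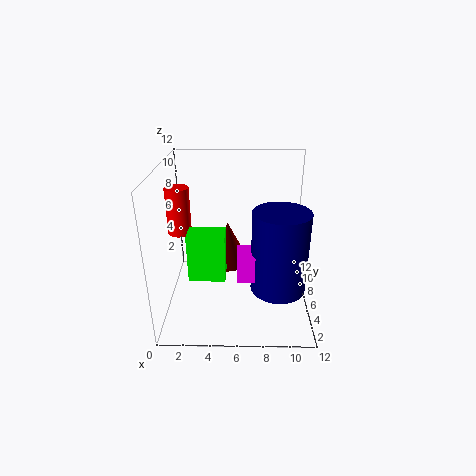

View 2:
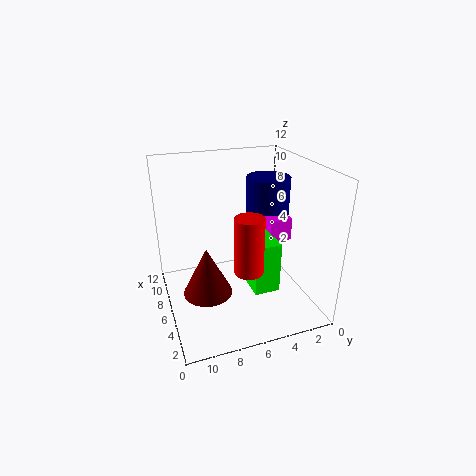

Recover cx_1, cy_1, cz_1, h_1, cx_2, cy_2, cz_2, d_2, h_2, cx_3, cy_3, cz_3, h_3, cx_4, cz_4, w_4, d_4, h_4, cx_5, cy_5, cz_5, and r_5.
cx_1 = 9
cy_1 = 2
cz_1 = 4
h_1 = 6
cx_2 = 6
cy_2 = 1
cz_2 = 5
d_2 = 2
h_2 = 2
cx_3 = 5
cy_3 = 9
cz_3 = 2
h_3 = 4
cx_4 = 2
cz_4 = 3
w_4 = 3
d_4 = 2
h_4 = 4
cx_5 = 1
cy_5 = 7
cz_5 = 6
r_5 = 1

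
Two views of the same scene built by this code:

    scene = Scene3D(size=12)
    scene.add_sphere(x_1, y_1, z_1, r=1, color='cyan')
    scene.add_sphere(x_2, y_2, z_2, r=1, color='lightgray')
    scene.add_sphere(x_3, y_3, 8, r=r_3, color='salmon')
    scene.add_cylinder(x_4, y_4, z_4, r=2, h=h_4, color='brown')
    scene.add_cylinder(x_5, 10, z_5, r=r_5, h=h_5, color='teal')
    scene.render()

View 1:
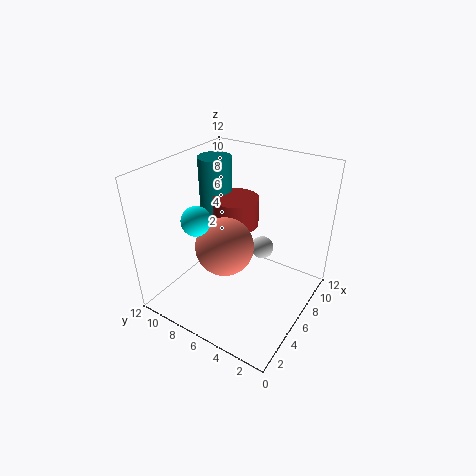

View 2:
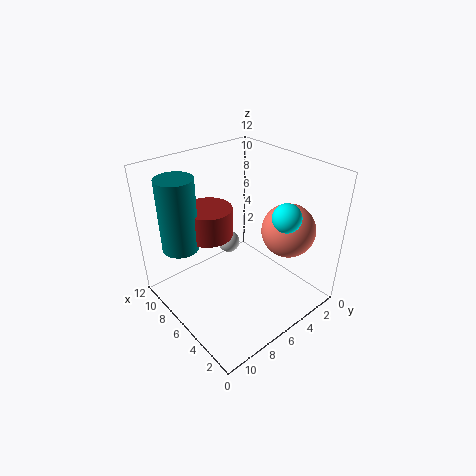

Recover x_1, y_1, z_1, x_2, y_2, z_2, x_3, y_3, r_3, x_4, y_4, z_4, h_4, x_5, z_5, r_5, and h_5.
x_1 = 1, y_1 = 6, z_1 = 10, x_2 = 8.5, y_2 = 5, z_2 = 4, x_3 = 2, y_3 = 4.5, r_3 = 2, x_4 = 8, y_4 = 7.5, z_4 = 6, h_4 = 2.5, x_5 = 8.5, z_5 = 5.5, r_5 = 1.5, h_5 = 6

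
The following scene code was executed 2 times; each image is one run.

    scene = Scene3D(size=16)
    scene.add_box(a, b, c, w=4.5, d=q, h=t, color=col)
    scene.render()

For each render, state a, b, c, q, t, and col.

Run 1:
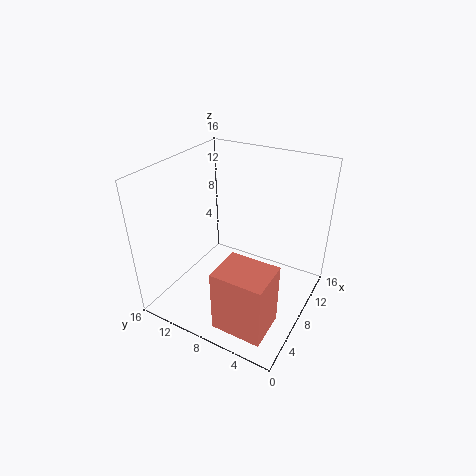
a = 1.5
b = 2
c = 0.5
q = 5.5
t = 7
col = 'salmon'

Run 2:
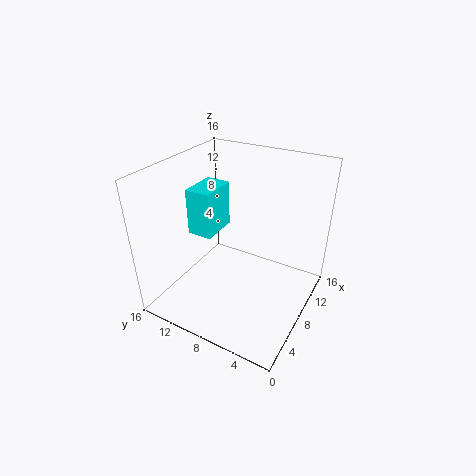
a = 7.5
b = 11.5
c = 7
q = 3
t = 5.5
col = 'cyan'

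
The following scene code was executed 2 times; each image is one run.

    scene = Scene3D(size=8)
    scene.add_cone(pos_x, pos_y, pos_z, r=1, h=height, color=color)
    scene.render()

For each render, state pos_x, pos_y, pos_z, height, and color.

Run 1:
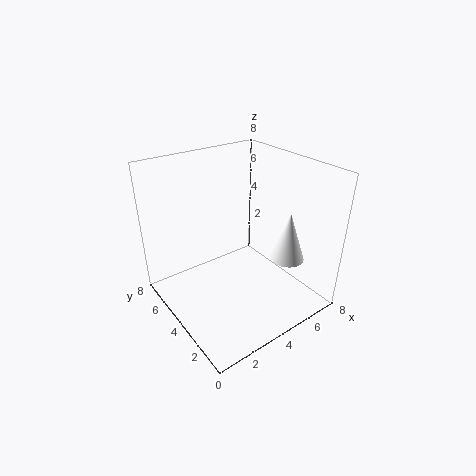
pos_x = 7, pos_y = 3, pos_z = 2, height = 3, color = 'white'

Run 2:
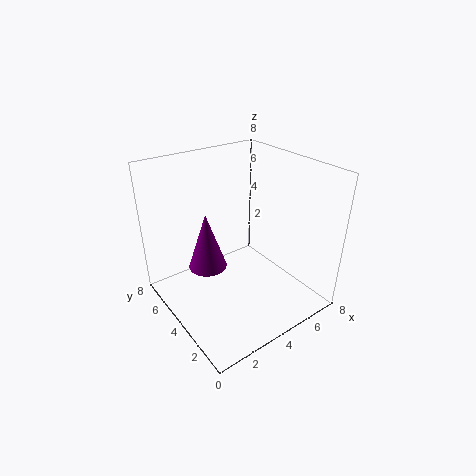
pos_x = 2, pos_y = 4, pos_z = 3, height = 3, color = 'purple'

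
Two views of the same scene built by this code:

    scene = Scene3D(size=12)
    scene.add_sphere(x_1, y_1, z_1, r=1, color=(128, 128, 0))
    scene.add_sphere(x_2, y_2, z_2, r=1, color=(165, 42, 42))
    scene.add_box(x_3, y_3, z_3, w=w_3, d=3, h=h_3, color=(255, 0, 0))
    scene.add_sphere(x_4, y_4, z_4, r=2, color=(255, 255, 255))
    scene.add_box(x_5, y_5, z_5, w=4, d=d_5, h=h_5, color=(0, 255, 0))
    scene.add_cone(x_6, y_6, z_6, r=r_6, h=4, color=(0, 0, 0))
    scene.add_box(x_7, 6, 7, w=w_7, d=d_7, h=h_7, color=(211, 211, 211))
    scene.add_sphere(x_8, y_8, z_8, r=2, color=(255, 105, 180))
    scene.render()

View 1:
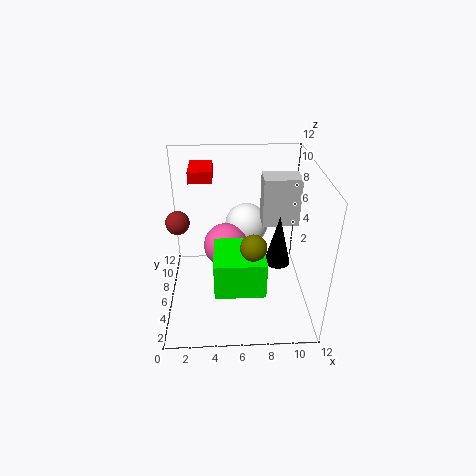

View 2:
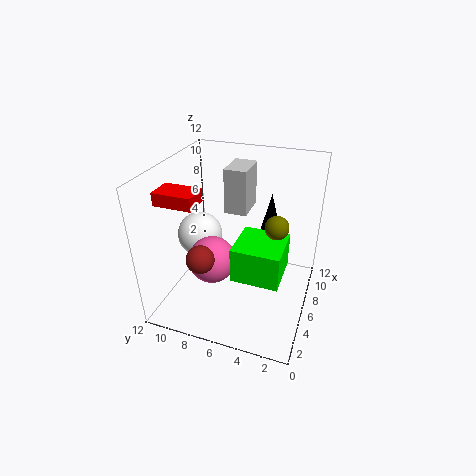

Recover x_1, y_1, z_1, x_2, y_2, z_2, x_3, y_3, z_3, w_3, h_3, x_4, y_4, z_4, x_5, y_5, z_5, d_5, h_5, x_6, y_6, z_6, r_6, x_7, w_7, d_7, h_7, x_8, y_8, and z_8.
x_1 = 7
y_1 = 3
z_1 = 7
x_2 = 1
y_2 = 7
z_2 = 7
x_3 = 2
y_3 = 8
z_3 = 10
w_3 = 2
h_3 = 1
x_4 = 7
y_4 = 10
z_4 = 5
x_5 = 4
y_5 = 2
z_5 = 3
d_5 = 4
h_5 = 3
x_6 = 9
y_6 = 4
z_6 = 5
r_6 = 1
x_7 = 8
w_7 = 3
d_7 = 2
h_7 = 4
x_8 = 5
y_8 = 8
z_8 = 4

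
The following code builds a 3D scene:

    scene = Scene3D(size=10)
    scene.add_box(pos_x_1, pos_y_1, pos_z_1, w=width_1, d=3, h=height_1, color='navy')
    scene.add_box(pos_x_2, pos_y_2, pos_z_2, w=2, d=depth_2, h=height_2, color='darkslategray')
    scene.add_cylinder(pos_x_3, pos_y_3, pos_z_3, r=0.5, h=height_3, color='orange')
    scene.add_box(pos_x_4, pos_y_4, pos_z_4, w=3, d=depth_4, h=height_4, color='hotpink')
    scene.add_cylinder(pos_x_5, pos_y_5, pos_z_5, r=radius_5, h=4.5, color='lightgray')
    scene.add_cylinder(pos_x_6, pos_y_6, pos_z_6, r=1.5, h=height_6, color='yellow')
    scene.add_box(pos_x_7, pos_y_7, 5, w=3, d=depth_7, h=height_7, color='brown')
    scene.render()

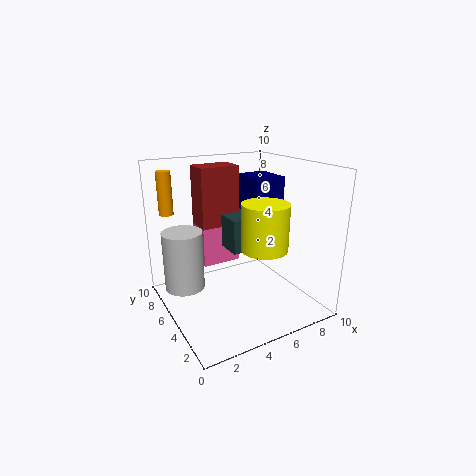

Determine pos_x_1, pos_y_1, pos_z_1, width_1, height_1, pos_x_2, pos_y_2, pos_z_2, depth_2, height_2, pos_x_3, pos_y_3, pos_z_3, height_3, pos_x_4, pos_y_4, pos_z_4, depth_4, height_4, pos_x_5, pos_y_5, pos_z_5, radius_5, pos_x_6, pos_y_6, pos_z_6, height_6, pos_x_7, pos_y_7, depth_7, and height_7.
pos_x_1 = 7.5; pos_y_1 = 6.5; pos_z_1 = 5; width_1 = 2.5; height_1 = 3.5; pos_x_2 = 5; pos_y_2 = 5.5; pos_z_2 = 3.5; depth_2 = 3; height_2 = 2.5; pos_x_3 = 1; pos_y_3 = 8; pos_z_3 = 6.5; height_3 = 3; pos_x_4 = 3.5; pos_y_4 = 7.5; pos_z_4 = 2; depth_4 = 2; height_4 = 3; pos_x_5 = 2; pos_y_5 = 8; pos_z_5 = 0.5; radius_5 = 1.5; pos_x_6 = 5.5; pos_y_6 = 2.5; pos_z_6 = 5; height_6 = 3; pos_x_7 = 3.5; pos_y_7 = 7.5; depth_7 = 2; height_7 = 4.5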